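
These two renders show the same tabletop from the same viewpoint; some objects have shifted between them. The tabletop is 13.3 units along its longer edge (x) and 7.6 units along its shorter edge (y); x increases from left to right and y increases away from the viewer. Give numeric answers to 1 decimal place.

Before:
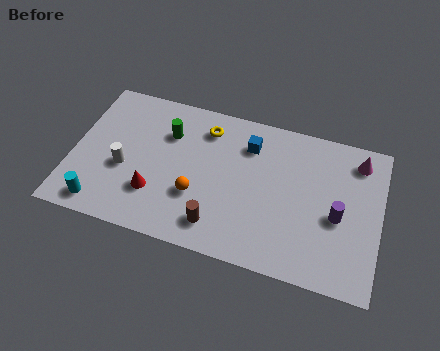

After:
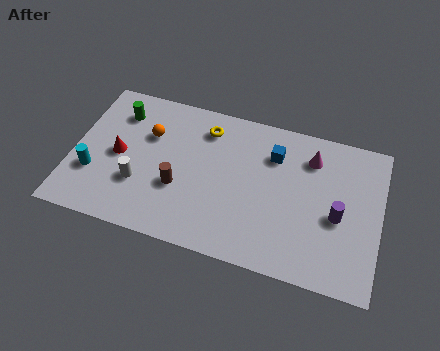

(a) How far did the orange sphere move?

3.4

The orange sphere moved from about (5.5, 2.6) to (3.2, 5.1), a distance of √(2.3² + 2.5²) ≈ 3.4.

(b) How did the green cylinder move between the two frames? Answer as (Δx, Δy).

(-2.2, 0.5)

The green cylinder was at about (4.0, 5.4) and moved to about (1.8, 5.9).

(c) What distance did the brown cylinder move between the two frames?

2.3

From (6.5, 1.4) to (4.7, 2.8), the brown cylinder covered √(1.8² + 1.4²) ≈ 2.3 units.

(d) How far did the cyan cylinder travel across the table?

1.6

The cyan cylinder moved from about (1.5, 1.0) to (1.0, 2.5), a distance of √(0.5² + 1.5²) ≈ 1.6.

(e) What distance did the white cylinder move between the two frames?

0.9

The white cylinder was near (2.3, 3.1) before and (3.0, 2.5) after, so it travelled √(0.7² + 0.6²) ≈ 0.9 units.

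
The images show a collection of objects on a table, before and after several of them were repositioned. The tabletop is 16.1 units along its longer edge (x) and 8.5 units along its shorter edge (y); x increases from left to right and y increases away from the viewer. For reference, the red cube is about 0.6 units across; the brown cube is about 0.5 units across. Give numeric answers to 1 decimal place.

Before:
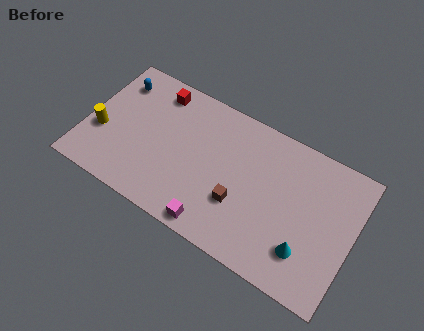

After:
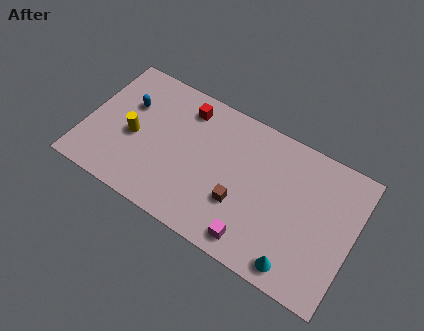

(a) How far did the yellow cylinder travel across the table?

2.0

From (1.0, 3.2) to (2.9, 3.8), the yellow cylinder covered √(1.9² + 0.6²) ≈ 2.0 units.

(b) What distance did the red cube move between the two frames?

1.8

From (3.8, 7.2) to (5.6, 7.0), the red cube covered √(1.8² + 0.2²) ≈ 1.8 units.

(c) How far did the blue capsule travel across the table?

1.4

The blue capsule moved from about (1.4, 6.7) to (2.3, 5.6), a distance of √(0.9² + 1.1²) ≈ 1.4.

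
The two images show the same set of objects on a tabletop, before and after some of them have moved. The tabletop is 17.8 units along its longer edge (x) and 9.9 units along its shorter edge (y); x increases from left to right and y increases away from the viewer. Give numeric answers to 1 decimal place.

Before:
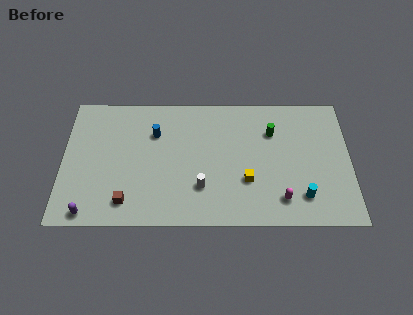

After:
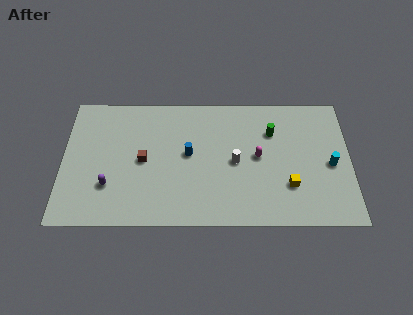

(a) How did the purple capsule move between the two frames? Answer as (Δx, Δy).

(1.2, 2.0)

The purple capsule started near (1.7, 0.9) and ended near (2.9, 2.9).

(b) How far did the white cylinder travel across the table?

2.8

The white cylinder was near (8.6, 2.8) before and (10.7, 4.7) after, so it travelled √(2.1² + 1.9²) ≈ 2.8 units.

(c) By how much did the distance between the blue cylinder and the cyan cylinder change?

-1.5

Before: roughly 10.3 units apart; after: 8.8. That's 1.5 units closer together.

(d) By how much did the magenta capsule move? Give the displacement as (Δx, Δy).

(-1.4, 3.2)

The magenta capsule started near (13.5, 1.9) and ended near (12.1, 5.1).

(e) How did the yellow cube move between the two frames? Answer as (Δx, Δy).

(2.6, -0.4)

The yellow cube started near (11.4, 3.3) and ended near (14.0, 2.9).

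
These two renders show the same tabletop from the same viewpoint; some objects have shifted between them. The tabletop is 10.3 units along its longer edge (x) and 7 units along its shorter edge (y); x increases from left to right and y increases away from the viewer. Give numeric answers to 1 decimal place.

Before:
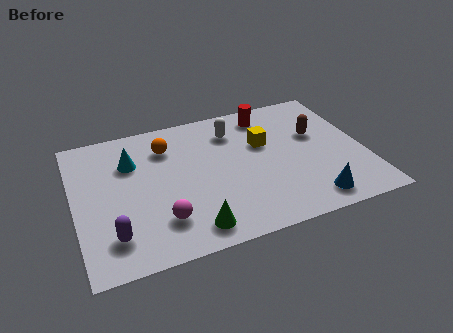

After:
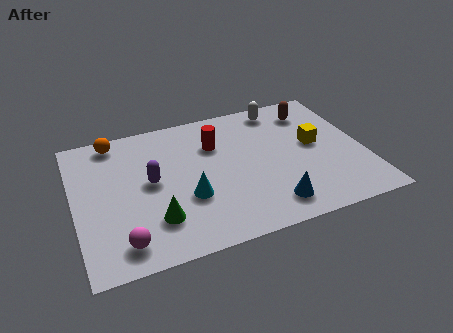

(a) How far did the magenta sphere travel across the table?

1.5

The magenta sphere moved from about (2.9, 1.7) to (1.5, 1.1), a distance of √(1.4² + 0.6²) ≈ 1.5.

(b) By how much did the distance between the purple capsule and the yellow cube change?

-0.4

They were about 6.3 units apart before and 5.9 after — 0.4 units closer together.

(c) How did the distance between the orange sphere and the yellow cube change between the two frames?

+3.9

Before: roughly 3.5 units apart; after: 7.4. That's 3.9 units further apart.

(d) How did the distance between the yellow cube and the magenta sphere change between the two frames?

+2.9

They were about 4.7 units apart before and 7.6 after — 2.9 units further apart.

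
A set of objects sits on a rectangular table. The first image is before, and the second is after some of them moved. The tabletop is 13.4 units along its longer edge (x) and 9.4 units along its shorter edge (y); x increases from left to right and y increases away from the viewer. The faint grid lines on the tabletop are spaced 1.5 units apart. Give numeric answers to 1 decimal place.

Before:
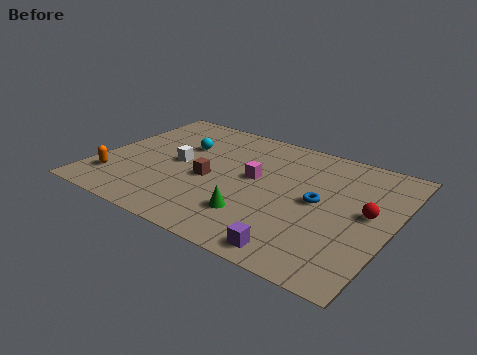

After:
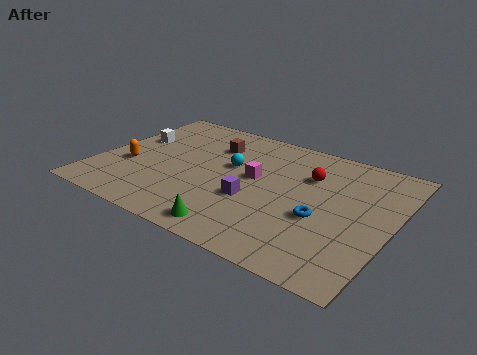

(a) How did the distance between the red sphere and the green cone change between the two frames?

+0.5

The distance was about 5.4 in the first image and 5.9 in the second, so they moved 0.5 units further apart.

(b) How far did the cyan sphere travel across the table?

2.5

The cyan sphere moved from about (3.5, 6.2) to (5.9, 5.6), a distance of √(2.4² + 0.6²) ≈ 2.5.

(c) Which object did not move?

the magenta cube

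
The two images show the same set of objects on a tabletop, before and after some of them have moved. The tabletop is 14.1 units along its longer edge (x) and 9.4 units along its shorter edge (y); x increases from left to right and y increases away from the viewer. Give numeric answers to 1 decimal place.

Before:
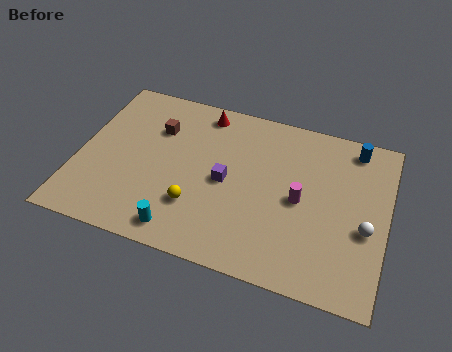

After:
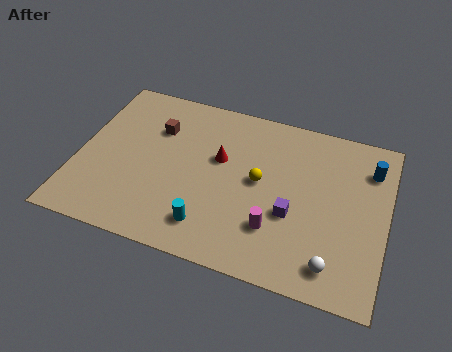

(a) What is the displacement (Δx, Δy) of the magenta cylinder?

(-1.0, -1.9)

The magenta cylinder started near (10.2, 4.5) and ended near (9.2, 2.6).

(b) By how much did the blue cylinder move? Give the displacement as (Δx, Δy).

(0.8, -1.0)

The blue cylinder started near (12.4, 8.2) and ended near (13.2, 7.2).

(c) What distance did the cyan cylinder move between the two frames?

1.3

The cyan cylinder moved from about (5.1, 1.2) to (6.3, 1.8), a distance of √(1.2² + 0.6²) ≈ 1.3.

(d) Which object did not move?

the brown cube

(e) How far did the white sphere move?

2.6

The white sphere was near (13.2, 3.8) before and (11.9, 1.5) after, so it travelled √(1.3² + 2.3²) ≈ 2.6 units.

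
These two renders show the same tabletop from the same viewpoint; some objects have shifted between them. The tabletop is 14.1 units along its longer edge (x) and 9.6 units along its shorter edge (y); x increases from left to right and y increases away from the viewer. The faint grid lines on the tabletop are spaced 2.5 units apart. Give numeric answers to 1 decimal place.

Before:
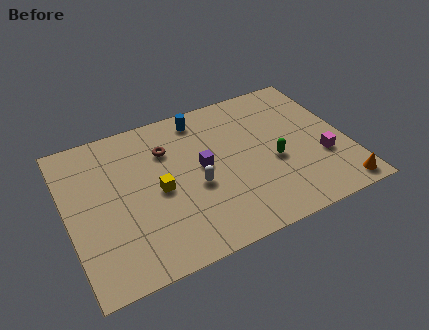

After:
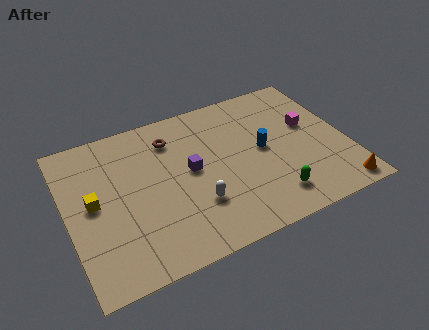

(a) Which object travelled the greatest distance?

the blue cylinder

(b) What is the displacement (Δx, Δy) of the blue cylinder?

(2.8, -3.3)

The blue cylinder was at about (7.1, 8.3) and moved to about (9.9, 5.0).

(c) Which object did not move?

the orange cone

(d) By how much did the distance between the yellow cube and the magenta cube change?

+2.8

Before: roughly 8.3 units apart; after: 11.1. That's 2.8 units further apart.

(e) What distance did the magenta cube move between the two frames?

2.4

The magenta cube moved from about (12.7, 3.3) to (12.4, 5.7), a distance of √(0.3² + 2.4²) ≈ 2.4.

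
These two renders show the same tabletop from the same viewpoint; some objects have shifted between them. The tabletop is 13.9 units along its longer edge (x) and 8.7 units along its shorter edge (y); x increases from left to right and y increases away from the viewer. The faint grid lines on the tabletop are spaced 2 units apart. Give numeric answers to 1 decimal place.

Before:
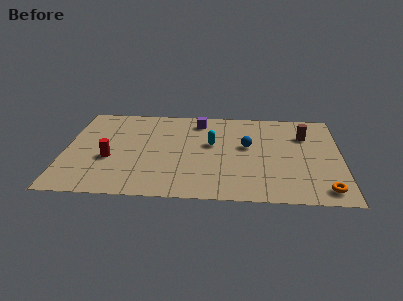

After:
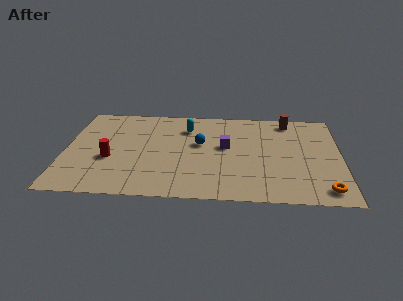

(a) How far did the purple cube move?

2.8

The purple cube was near (6.7, 7.3) before and (8.1, 4.9) after, so it travelled √(1.4² + 2.4²) ≈ 2.8 units.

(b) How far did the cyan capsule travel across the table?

2.0

From (7.4, 5.1) to (6.1, 6.6), the cyan capsule covered √(1.3² + 1.5²) ≈ 2.0 units.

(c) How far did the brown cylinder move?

1.6

From (12.1, 6.2) to (11.3, 7.6), the brown cylinder covered √(0.8² + 1.4²) ≈ 1.6 units.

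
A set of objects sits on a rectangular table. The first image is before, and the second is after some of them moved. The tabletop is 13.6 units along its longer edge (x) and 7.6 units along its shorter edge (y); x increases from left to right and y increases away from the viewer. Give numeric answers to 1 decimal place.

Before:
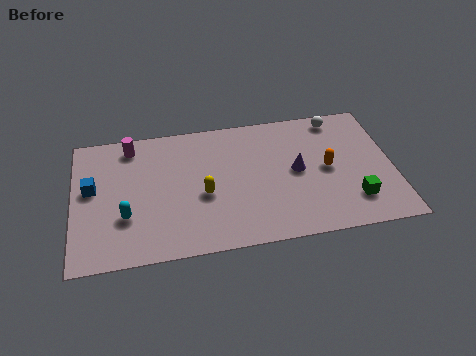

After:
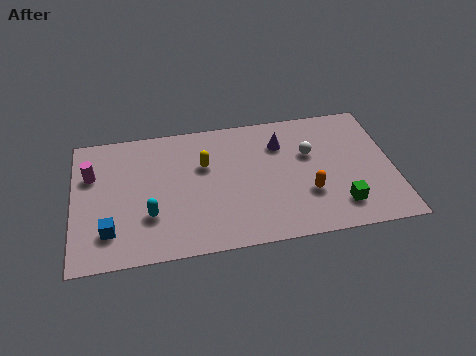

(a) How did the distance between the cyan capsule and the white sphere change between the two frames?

-2.8

Before: roughly 10.1 units apart; after: 7.3. That's 2.8 units closer together.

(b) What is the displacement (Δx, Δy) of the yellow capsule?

(0.1, 1.7)

From the two frames, the yellow capsule sits at roughly (5.5, 3.2) before and (5.6, 4.9) after.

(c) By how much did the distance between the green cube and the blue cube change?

-1.6

The distance was about 11.3 in the first image and 9.7 in the second, so they moved 1.6 units closer together.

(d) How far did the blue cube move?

2.6

The blue cube moved from about (0.8, 4.3) to (1.5, 1.8), a distance of √(0.7² + 2.5²) ≈ 2.6.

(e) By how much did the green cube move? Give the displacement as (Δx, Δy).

(-0.6, -0.2)

From the two frames, the green cube sits at roughly (11.8, 1.8) before and (11.2, 1.6) after.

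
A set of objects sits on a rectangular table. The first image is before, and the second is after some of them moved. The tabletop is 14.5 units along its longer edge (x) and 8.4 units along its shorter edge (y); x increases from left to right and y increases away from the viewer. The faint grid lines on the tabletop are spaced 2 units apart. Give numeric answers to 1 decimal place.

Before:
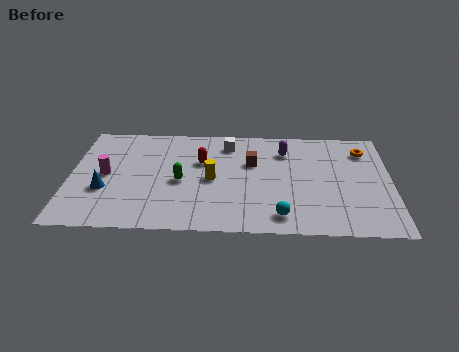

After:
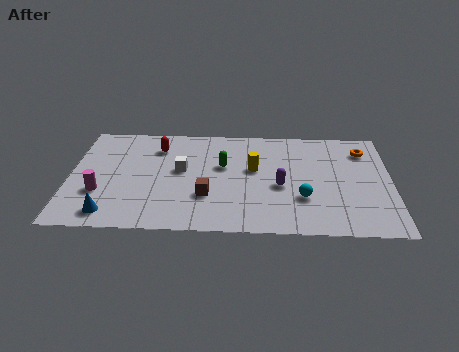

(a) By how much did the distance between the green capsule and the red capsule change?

+1.5

The distance was about 1.8 in the first image and 3.3 in the second, so they moved 1.5 units further apart.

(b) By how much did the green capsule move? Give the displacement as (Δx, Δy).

(1.9, 1.3)

From the two frames, the green capsule sits at roughly (5.0, 3.8) before and (6.9, 5.1) after.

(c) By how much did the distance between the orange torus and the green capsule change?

-2.2

Before: roughly 8.8 units apart; after: 6.6. That's 2.2 units closer together.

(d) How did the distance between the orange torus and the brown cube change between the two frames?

+2.9

They were about 5.2 units apart before and 8.1 after — 2.9 units further apart.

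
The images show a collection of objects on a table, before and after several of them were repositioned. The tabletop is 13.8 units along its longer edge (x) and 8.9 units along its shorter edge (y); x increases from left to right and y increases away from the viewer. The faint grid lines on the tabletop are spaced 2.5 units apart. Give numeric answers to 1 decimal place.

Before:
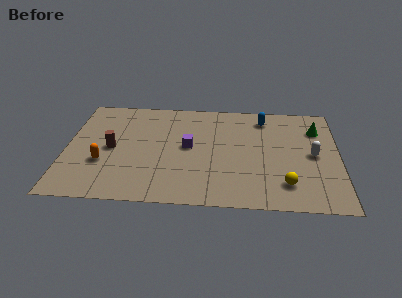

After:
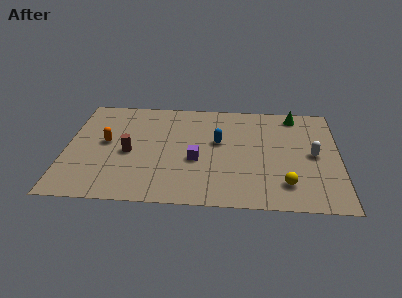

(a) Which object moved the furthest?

the blue capsule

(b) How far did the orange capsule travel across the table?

1.7

The orange capsule moved from about (1.9, 3.1) to (2.0, 4.8), a distance of √(0.1² + 1.7²) ≈ 1.7.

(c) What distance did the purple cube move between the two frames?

1.2

The purple cube was near (6.2, 4.7) before and (6.6, 3.6) after, so it travelled √(0.4² + 1.1²) ≈ 1.2 units.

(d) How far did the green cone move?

1.6

The green cone was near (12.7, 6.6) before and (11.6, 7.8) after, so it travelled √(1.1² + 1.2²) ≈ 1.6 units.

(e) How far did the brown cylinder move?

0.9

The brown cylinder was near (2.3, 4.3) before and (3.2, 4.0) after, so it travelled √(0.9² + 0.3²) ≈ 0.9 units.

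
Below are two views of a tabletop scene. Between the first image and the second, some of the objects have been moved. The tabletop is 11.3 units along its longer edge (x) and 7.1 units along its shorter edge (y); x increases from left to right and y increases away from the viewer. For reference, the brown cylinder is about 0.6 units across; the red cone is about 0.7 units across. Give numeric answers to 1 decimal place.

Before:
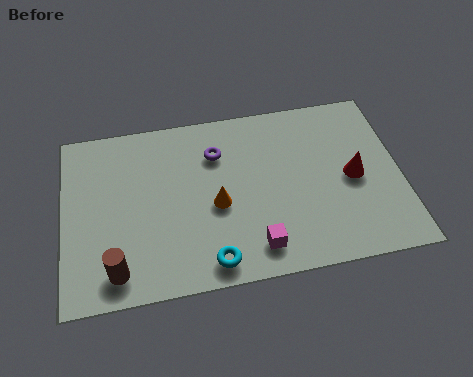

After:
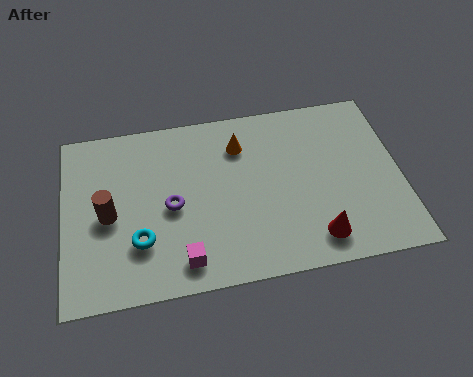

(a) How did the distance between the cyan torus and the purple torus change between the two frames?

-2.7

Before: roughly 4.3 units apart; after: 1.6. That's 2.7 units closer together.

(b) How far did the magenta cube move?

2.4

The magenta cube moved from about (6.3, 1.2) to (3.9, 1.1), a distance of √(2.4² + 0.1²) ≈ 2.4.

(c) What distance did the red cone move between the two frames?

2.6

The red cone moved from about (9.7, 3.4) to (8.3, 1.2), a distance of √(1.4² + 2.2²) ≈ 2.6.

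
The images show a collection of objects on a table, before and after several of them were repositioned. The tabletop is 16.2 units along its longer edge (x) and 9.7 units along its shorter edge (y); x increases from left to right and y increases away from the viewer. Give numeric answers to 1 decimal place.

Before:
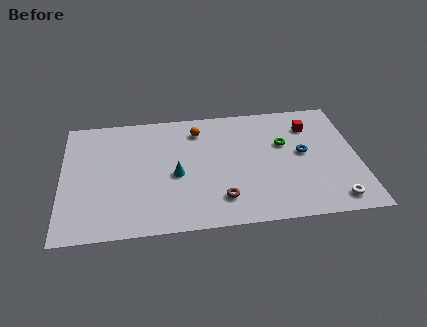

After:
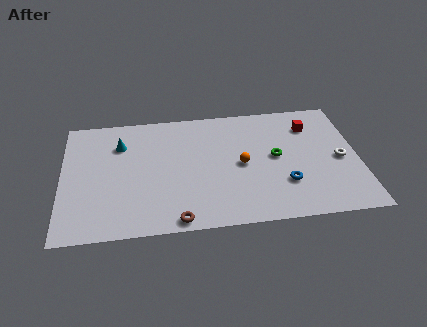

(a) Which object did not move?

the red cube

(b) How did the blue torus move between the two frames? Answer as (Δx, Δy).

(-1.1, -2.3)

From the two frames, the blue torus sits at roughly (13.2, 5.2) before and (12.1, 2.9) after.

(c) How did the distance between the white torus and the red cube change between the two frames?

-2.9

The distance was about 6.2 in the first image and 3.3 in the second, so they moved 2.9 units closer together.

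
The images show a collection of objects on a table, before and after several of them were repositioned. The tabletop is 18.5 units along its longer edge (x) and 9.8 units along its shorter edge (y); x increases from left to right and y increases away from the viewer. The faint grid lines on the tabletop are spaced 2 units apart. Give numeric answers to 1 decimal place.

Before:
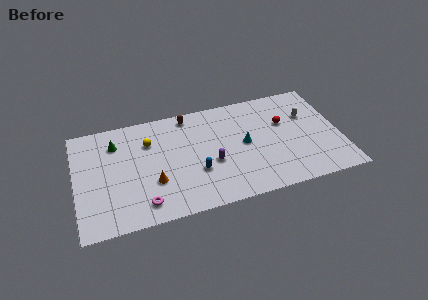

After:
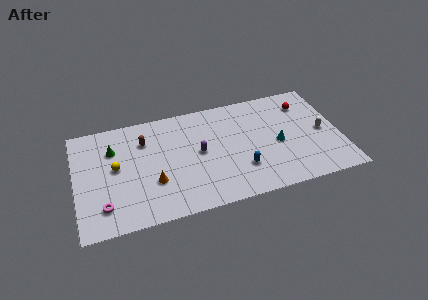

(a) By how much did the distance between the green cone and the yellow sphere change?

-0.7

They were about 2.4 units apart before and 1.7 after — 0.7 units closer together.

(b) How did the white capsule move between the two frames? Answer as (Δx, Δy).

(0.9, -1.8)

The white capsule started near (16.4, 6.5) and ended near (17.3, 4.7).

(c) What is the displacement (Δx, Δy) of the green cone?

(-0.2, -0.5)

From the two frames, the green cone sits at roughly (2.9, 7.5) before and (2.7, 7.0) after.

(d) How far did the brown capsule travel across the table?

3.5

The brown capsule moved from about (8.1, 8.7) to (4.9, 7.2), a distance of √(3.2² + 1.5²) ≈ 3.5.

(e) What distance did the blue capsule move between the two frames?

3.2

The blue capsule was near (8.3, 3.4) before and (11.4, 2.8) after, so it travelled √(3.1² + 0.6²) ≈ 3.2 units.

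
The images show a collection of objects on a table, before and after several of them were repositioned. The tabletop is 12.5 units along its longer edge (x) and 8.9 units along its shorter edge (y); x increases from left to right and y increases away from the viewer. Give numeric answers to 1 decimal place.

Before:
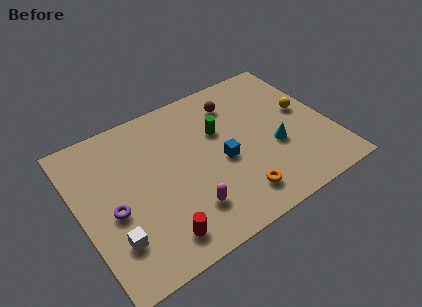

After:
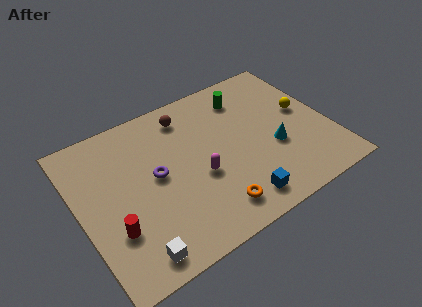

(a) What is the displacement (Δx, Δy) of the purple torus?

(2.3, 0.9)

From the two frames, the purple torus sits at roughly (1.5, 3.8) before and (3.8, 4.7) after.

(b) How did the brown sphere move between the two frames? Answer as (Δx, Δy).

(-2.4, 0.4)

The brown sphere was at about (8.2, 7.0) and moved to about (5.8, 7.4).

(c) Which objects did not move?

the yellow sphere and the cyan cone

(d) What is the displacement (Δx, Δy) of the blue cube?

(0.3, -2.6)

The blue cube started near (7.0, 3.9) and ended near (7.3, 1.3).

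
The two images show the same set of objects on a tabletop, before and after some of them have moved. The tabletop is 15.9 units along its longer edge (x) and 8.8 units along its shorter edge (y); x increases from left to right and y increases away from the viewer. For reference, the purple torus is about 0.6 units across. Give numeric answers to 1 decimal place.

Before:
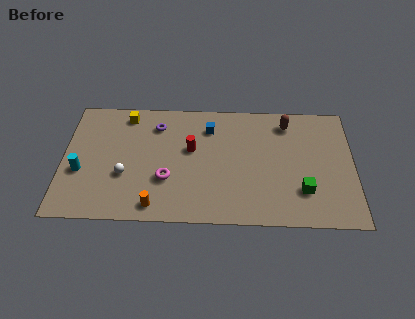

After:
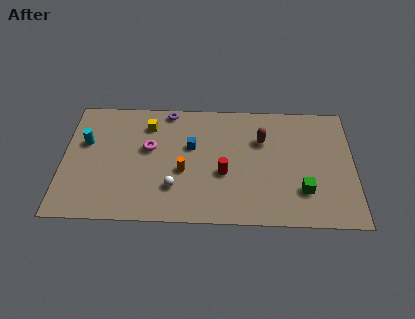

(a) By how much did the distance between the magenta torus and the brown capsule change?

-1.6

The distance was about 7.9 in the first image and 6.3 in the second, so they moved 1.6 units closer together.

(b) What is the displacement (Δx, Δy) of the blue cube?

(-1.0, -1.4)

The blue cube was at about (8.0, 6.8) and moved to about (7.0, 5.4).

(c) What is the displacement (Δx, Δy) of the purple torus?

(0.6, 1.1)

The purple torus started near (5.1, 6.9) and ended near (5.7, 8.0).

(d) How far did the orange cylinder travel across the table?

2.9

The orange cylinder was near (5.1, 1.1) before and (6.6, 3.6) after, so it travelled √(1.5² + 2.5²) ≈ 2.9 units.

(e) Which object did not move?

the green cube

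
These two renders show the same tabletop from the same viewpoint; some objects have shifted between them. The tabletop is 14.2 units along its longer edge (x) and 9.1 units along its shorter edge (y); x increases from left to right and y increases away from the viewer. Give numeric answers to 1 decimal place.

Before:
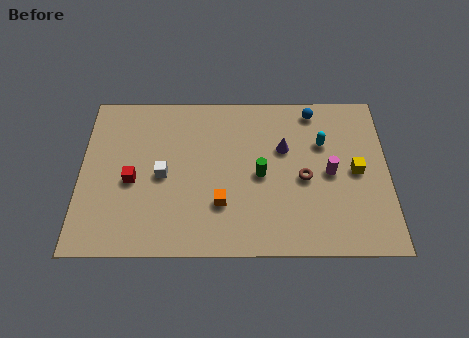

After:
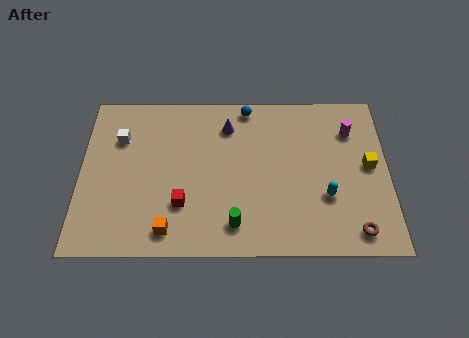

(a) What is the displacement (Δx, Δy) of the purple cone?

(-2.6, 1.3)

From the two frames, the purple cone sits at roughly (9.4, 5.8) before and (6.8, 7.1) after.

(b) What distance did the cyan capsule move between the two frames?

3.0

The cyan capsule was near (11.2, 6.1) before and (11.3, 3.1) after, so it travelled √(0.1² + 3.0²) ≈ 3.0 units.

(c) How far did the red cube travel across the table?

2.6

The red cube was near (2.4, 4.0) before and (4.7, 2.7) after, so it travelled √(2.3² + 1.3²) ≈ 2.6 units.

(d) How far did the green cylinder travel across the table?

3.0

The green cylinder was near (8.3, 4.3) before and (7.1, 1.6) after, so it travelled √(1.2² + 2.7²) ≈ 3.0 units.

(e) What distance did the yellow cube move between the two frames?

0.7

The yellow cube moved from about (12.7, 4.5) to (13.3, 4.8), a distance of √(0.6² + 0.3²) ≈ 0.7.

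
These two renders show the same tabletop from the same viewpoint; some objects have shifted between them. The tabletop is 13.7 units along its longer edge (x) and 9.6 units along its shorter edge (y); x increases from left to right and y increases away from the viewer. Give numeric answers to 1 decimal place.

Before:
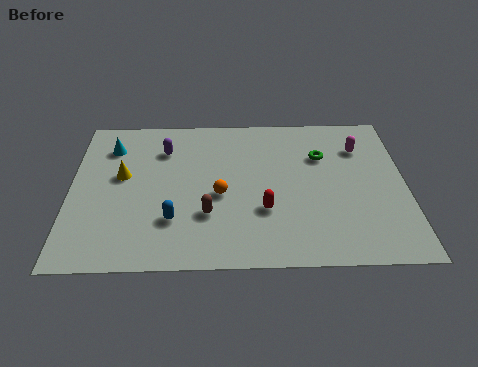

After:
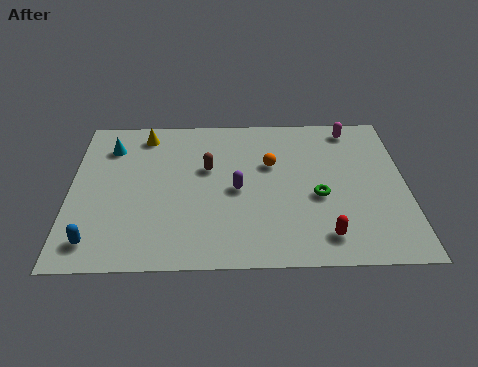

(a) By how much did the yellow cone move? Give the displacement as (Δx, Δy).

(0.9, 2.7)

The yellow cone started near (2.1, 5.5) and ended near (3.0, 8.2).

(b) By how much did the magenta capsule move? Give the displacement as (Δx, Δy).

(-0.3, 1.3)

The magenta capsule was at about (11.9, 7.1) and moved to about (11.6, 8.4).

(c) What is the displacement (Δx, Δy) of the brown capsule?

(0.0, 2.9)

The brown capsule was at about (5.6, 3.0) and moved to about (5.6, 5.9).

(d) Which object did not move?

the cyan cone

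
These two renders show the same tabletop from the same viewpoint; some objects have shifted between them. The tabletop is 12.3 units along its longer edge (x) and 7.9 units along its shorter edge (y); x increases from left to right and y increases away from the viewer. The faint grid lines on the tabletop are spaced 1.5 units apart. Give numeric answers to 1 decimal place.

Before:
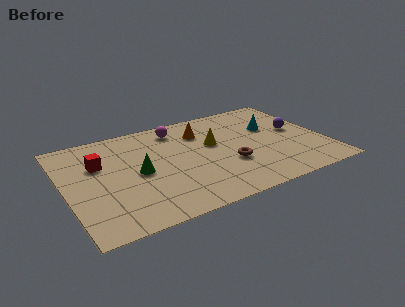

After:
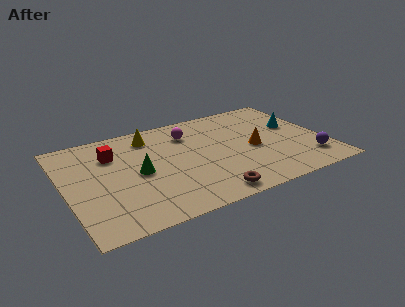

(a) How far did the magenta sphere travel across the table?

0.8

The magenta sphere was near (5.6, 6.6) before and (6.1, 6.0) after, so it travelled √(0.5² + 0.6²) ≈ 0.8 units.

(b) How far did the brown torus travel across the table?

2.3

The brown torus moved from about (7.6, 2.8) to (6.3, 0.9), a distance of √(1.3² + 1.9²) ≈ 2.3.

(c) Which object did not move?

the green cone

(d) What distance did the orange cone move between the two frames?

3.2

From (6.7, 5.9) to (8.9, 3.6), the orange cone covered √(2.2² + 2.3²) ≈ 3.2 units.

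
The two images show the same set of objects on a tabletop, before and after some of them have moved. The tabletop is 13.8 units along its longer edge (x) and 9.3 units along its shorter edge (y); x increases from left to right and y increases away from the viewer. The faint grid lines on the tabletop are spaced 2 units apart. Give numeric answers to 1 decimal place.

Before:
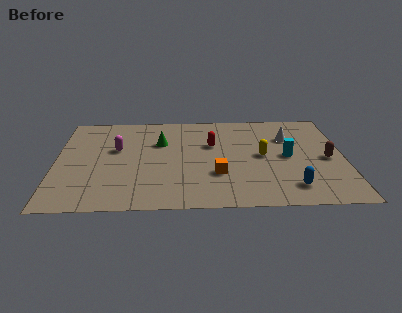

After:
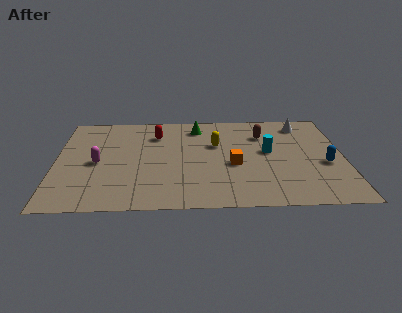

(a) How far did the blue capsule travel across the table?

2.7

From (11.2, 1.7) to (12.9, 3.8), the blue capsule covered √(1.7² + 2.1²) ≈ 2.7 units.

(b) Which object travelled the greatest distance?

the brown capsule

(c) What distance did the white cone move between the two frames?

1.5

The white cone moved from about (11.2, 6.5) to (11.9, 7.8), a distance of √(0.7² + 1.3²) ≈ 1.5.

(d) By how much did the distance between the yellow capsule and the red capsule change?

+0.4

They were about 2.7 units apart before and 3.1 after — 0.4 units further apart.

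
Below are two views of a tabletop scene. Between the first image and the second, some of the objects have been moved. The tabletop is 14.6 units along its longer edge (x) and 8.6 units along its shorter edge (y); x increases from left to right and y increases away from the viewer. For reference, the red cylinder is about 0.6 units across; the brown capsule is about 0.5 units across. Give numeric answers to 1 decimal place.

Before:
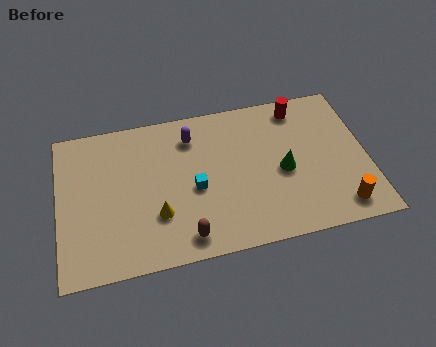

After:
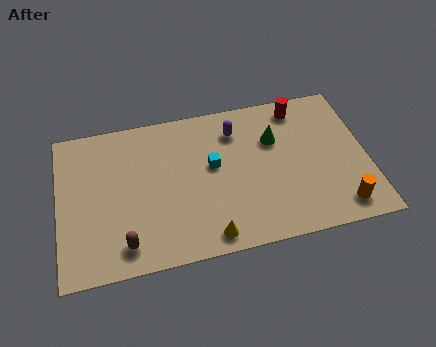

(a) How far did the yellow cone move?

2.9

From (4.6, 2.7) to (6.9, 1.0), the yellow cone covered √(2.3² + 1.7²) ≈ 2.9 units.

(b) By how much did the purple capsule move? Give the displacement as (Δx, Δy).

(2.1, -0.1)

From the two frames, the purple capsule sits at roughly (6.4, 6.8) before and (8.5, 6.7) after.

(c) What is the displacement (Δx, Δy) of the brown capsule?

(-2.8, 0.2)

From the two frames, the brown capsule sits at roughly (5.8, 1.2) before and (3.0, 1.4) after.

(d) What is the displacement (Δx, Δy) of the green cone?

(-0.3, 1.9)

From the two frames, the green cone sits at roughly (10.6, 3.9) before and (10.3, 5.8) after.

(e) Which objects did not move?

the red cylinder and the orange cylinder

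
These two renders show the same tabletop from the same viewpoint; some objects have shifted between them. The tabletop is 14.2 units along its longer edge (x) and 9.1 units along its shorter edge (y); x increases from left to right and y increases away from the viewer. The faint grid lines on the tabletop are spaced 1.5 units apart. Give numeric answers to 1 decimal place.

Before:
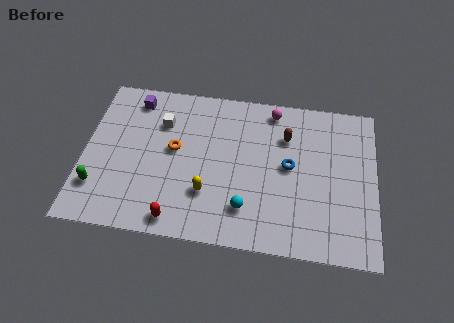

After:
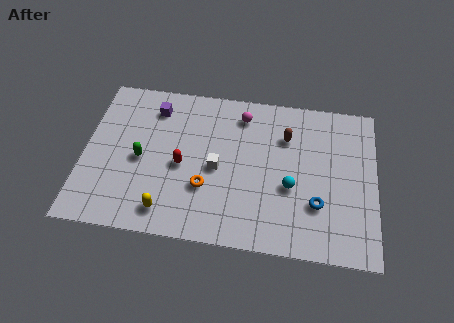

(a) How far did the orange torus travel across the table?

2.6

The orange torus was near (4.4, 5.0) before and (6.0, 3.0) after, so it travelled √(1.6² + 2.0²) ≈ 2.6 units.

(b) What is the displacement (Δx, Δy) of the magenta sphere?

(-1.5, -0.5)

From the two frames, the magenta sphere sits at roughly (9.1, 8.0) before and (7.6, 7.5) after.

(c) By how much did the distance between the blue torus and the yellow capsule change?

+2.9

Before: roughly 4.4 units apart; after: 7.3. That's 2.9 units further apart.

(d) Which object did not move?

the brown capsule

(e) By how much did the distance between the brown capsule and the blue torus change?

+2.3

The distance was about 1.7 in the first image and 4.0 in the second, so they moved 2.3 units further apart.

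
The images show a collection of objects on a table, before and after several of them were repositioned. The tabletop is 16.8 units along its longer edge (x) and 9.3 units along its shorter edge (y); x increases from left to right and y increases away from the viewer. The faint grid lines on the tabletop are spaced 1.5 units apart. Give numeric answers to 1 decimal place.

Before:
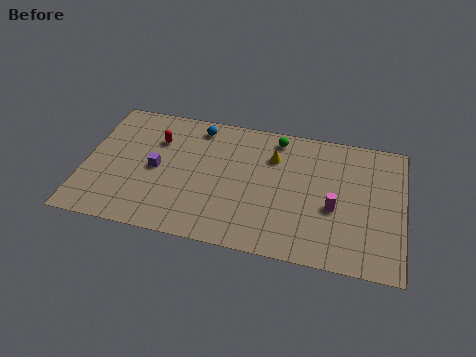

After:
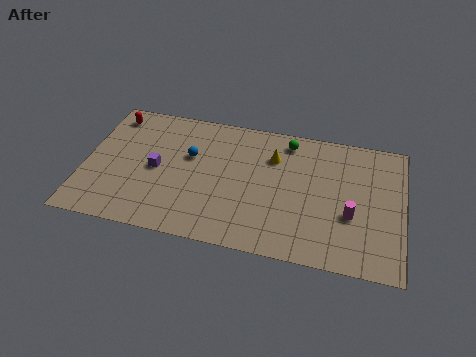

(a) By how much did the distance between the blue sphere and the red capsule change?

+2.3

Before: roughly 2.5 units apart; after: 4.8. That's 2.3 units further apart.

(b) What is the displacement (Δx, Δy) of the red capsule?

(-2.5, 1.3)

The red capsule started near (3.7, 6.6) and ended near (1.2, 7.9).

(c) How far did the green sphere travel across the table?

0.6

The green sphere moved from about (10.0, 8.1) to (10.6, 8.0), a distance of √(0.6² + 0.1²) ≈ 0.6.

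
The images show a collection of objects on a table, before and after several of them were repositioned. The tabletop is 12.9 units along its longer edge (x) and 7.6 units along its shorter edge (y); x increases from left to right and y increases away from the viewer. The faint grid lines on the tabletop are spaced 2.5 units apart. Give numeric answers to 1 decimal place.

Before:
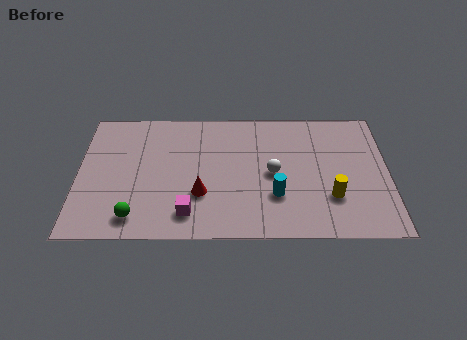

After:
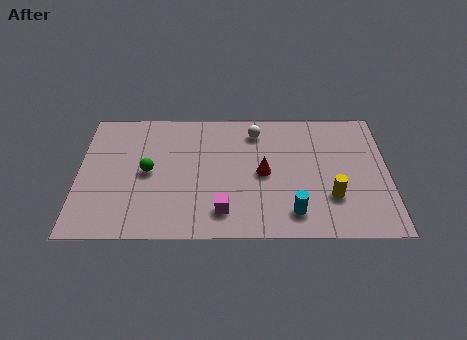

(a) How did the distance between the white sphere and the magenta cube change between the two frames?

+0.7

The distance was about 4.2 in the first image and 4.9 in the second, so they moved 0.7 units further apart.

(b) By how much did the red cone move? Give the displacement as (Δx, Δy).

(2.6, 1.2)

The red cone was at about (5.1, 2.5) and moved to about (7.7, 3.7).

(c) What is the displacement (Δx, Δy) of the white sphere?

(-0.7, 2.5)

The white sphere started near (8.1, 3.7) and ended near (7.4, 6.2).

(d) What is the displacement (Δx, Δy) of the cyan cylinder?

(0.7, -1.0)

From the two frames, the cyan cylinder sits at roughly (8.2, 2.4) before and (8.9, 1.4) after.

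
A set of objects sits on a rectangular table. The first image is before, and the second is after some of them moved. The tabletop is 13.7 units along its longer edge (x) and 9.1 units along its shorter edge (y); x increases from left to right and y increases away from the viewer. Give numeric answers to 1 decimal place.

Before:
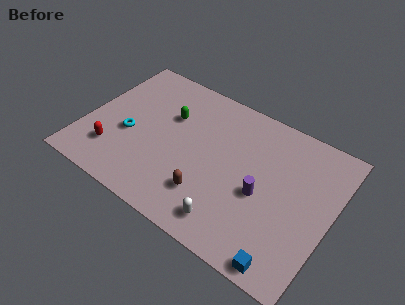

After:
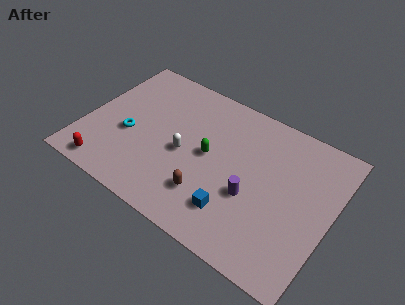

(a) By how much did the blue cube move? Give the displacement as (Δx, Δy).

(-3.1, 1.3)

The blue cube was at about (11.9, 0.8) and moved to about (8.8, 2.1).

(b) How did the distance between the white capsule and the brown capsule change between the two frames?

+0.8

They were about 1.7 units apart before and 2.5 after — 0.8 units further apart.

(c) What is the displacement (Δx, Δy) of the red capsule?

(-0.1, -1.2)

The red capsule was at about (1.9, 2.2) and moved to about (1.8, 1.0).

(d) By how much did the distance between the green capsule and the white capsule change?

-4.9

They were about 6.3 units apart before and 1.4 after — 4.9 units closer together.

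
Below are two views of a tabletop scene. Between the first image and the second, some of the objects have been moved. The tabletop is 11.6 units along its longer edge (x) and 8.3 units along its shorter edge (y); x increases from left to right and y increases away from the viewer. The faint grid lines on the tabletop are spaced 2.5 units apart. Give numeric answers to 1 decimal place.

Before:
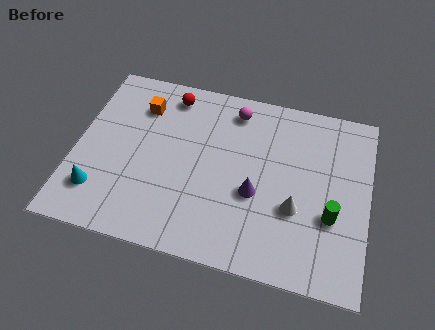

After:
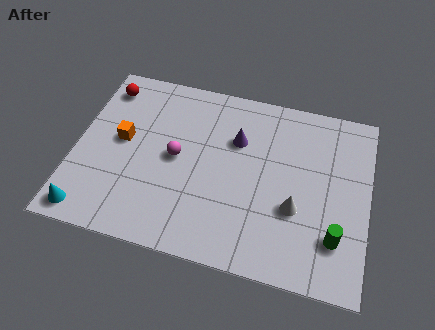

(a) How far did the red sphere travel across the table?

2.6

From (3.5, 7.1) to (0.9, 6.9), the red sphere covered √(2.6² + 0.2²) ≈ 2.6 units.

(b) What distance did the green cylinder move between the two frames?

0.9

The green cylinder was near (10.2, 3.0) before and (10.4, 2.1) after, so it travelled √(0.2² + 0.9²) ≈ 0.9 units.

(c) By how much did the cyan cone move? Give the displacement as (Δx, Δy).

(-0.3, -1.0)

The cyan cone was at about (1.1, 1.9) and moved to about (0.8, 0.9).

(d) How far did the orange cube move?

1.9

From (2.4, 6.3) to (1.8, 4.5), the orange cube covered √(0.6² + 1.8²) ≈ 1.9 units.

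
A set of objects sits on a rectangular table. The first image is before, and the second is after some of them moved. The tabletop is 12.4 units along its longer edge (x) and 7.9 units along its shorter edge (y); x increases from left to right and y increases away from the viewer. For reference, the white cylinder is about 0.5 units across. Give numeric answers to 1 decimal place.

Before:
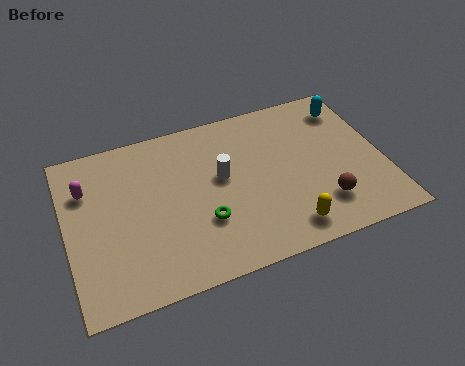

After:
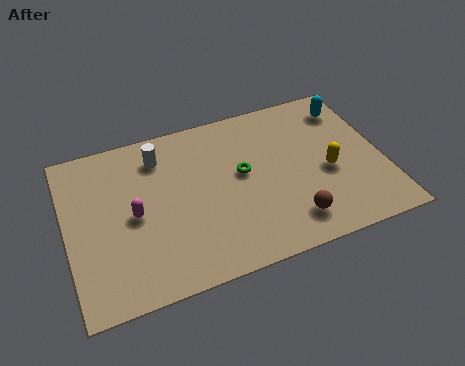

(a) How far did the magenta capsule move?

2.5

The magenta capsule moved from about (0.9, 5.6) to (2.6, 3.8), a distance of √(1.7² + 1.8²) ≈ 2.5.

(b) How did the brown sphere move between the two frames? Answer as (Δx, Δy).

(-1.3, -0.4)

The brown sphere was at about (9.8, 1.9) and moved to about (8.5, 1.5).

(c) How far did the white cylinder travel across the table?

2.9

The white cylinder was near (6.1, 4.5) before and (3.8, 6.3) after, so it travelled √(2.3² + 1.8²) ≈ 2.9 units.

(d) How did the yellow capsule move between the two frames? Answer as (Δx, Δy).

(1.9, 2.2)

From the two frames, the yellow capsule sits at roughly (8.3, 1.2) before and (10.2, 3.4) after.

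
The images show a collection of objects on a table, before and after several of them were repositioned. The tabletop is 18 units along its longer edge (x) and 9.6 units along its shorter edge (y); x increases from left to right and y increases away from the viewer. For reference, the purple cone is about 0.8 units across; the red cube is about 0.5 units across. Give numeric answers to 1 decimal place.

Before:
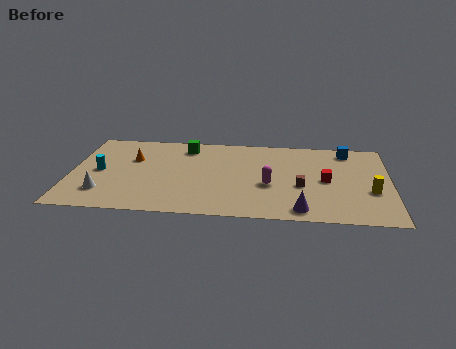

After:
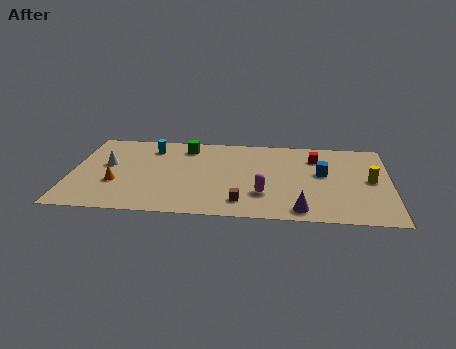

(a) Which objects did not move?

the purple cone and the green cube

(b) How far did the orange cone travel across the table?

3.0

The orange cone was near (3.4, 6.3) before and (2.6, 3.4) after, so it travelled √(0.8² + 2.9²) ≈ 3.0 units.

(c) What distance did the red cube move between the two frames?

2.7

The red cube moved from about (14.4, 4.7) to (13.8, 7.3), a distance of √(0.6² + 2.6²) ≈ 2.7.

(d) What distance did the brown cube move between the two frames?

3.9

The brown cube was near (13.0, 3.9) before and (9.7, 1.8) after, so it travelled √(3.3² + 2.1²) ≈ 3.9 units.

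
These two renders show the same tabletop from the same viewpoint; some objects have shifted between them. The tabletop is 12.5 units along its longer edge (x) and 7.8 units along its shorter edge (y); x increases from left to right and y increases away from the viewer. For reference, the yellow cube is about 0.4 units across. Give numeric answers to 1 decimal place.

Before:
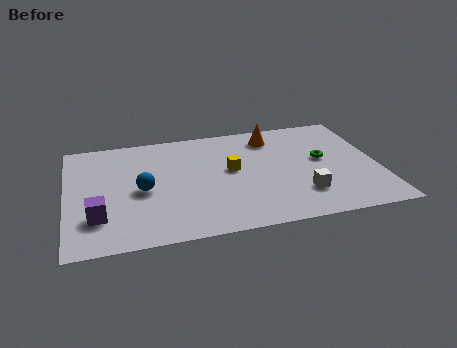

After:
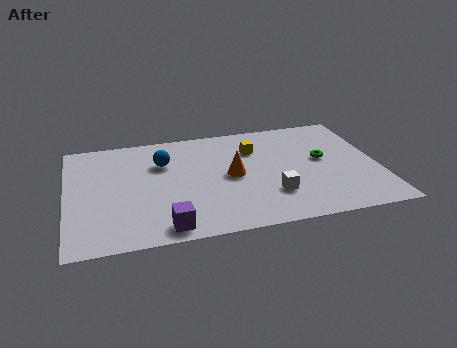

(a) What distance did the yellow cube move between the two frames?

1.6

The yellow cube moved from about (6.6, 4.3) to (7.6, 5.6), a distance of √(1.0² + 1.3²) ≈ 1.6.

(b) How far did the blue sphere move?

2.0

From (3.0, 3.6) to (3.9, 5.4), the blue sphere covered √(0.9² + 1.8²) ≈ 2.0 units.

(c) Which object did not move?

the green torus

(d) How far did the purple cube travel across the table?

2.9

The purple cube was near (1.2, 2.1) before and (3.8, 0.9) after, so it travelled √(2.6² + 1.2²) ≈ 2.9 units.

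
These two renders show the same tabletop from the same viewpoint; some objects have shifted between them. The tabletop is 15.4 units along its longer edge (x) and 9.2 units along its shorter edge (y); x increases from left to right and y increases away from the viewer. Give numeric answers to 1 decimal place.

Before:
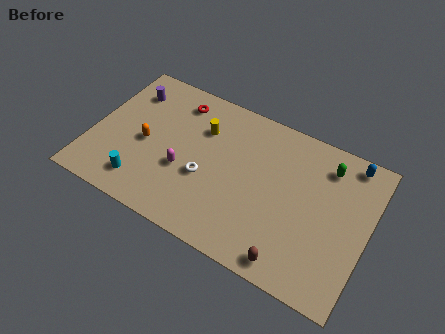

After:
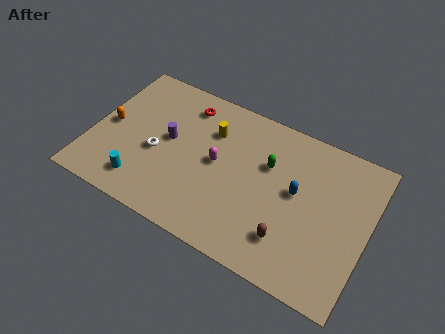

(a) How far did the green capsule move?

3.4

The green capsule moved from about (12.8, 7.4) to (9.7, 6.0), a distance of √(3.1² + 1.4²) ≈ 3.4.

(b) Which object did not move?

the cyan cylinder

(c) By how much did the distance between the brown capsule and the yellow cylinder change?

-1.3

The distance was about 8.0 in the first image and 6.7 in the second, so they moved 1.3 units closer together.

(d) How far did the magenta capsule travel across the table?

2.1

From (5.3, 3.5) to (7.0, 4.8), the magenta capsule covered √(1.7² + 1.3²) ≈ 2.1 units.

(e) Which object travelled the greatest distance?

the blue capsule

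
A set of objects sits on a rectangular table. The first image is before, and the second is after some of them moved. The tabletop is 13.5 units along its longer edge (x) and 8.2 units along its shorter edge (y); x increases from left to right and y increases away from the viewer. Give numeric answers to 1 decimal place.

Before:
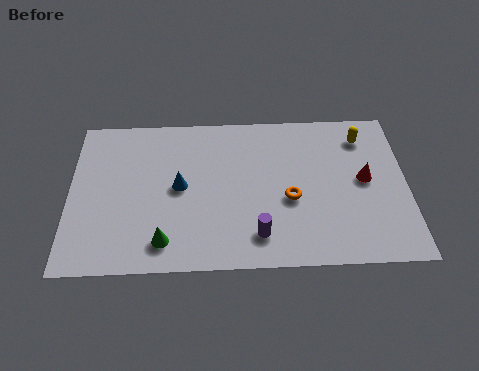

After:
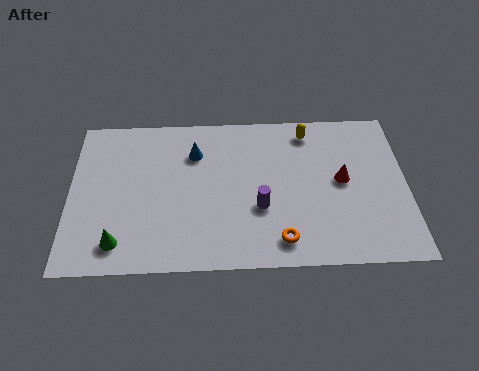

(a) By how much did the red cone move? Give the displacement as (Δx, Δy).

(-0.9, 0.0)

The red cone started near (11.8, 4.3) and ended near (10.9, 4.3).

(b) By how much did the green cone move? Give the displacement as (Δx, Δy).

(-1.8, 0.0)

The green cone was at about (3.8, 1.4) and moved to about (2.0, 1.4).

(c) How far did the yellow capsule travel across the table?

2.2

From (11.8, 6.6) to (9.6, 7.0), the yellow capsule covered √(2.2² + 0.4²) ≈ 2.2 units.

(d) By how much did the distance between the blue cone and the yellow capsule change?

-3.1

The distance was about 7.8 in the first image and 4.7 in the second, so they moved 3.1 units closer together.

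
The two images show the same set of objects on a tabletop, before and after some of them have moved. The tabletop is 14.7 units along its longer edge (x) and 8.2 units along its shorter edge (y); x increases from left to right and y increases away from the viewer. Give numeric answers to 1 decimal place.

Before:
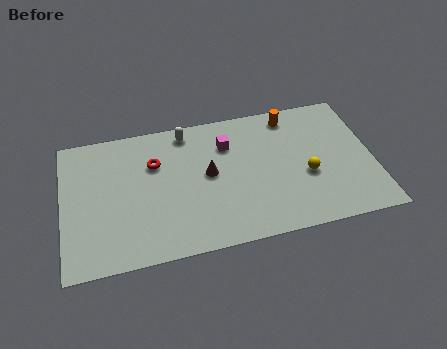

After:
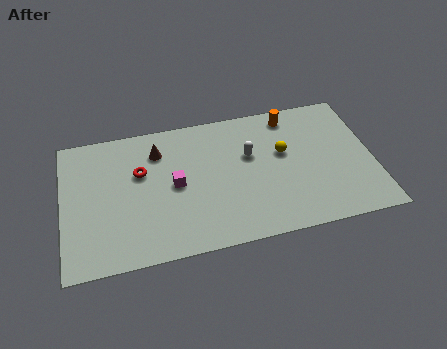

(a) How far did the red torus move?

0.8

The red torus was near (4.4, 5.6) before and (3.7, 5.2) after, so it travelled √(0.7² + 0.4²) ≈ 0.8 units.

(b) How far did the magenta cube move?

3.2

From (7.9, 6.0) to (5.3, 4.1), the magenta cube covered √(2.6² + 1.9²) ≈ 3.2 units.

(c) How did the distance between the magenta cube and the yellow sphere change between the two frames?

+0.8

Before: roughly 4.5 units apart; after: 5.3. That's 0.8 units further apart.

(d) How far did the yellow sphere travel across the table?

1.9

From (11.5, 3.3) to (10.5, 4.9), the yellow sphere covered √(1.0² + 1.6²) ≈ 1.9 units.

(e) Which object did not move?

the orange cylinder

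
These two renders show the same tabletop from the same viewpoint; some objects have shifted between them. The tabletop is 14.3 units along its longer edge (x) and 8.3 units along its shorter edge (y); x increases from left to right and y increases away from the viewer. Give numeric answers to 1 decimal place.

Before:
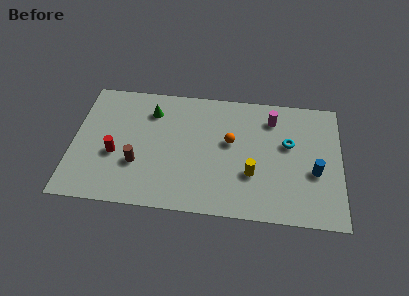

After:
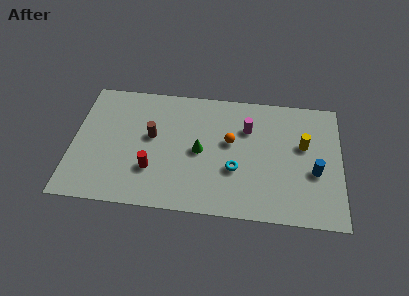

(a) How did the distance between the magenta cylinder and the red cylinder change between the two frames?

-2.9

The distance was about 8.9 in the first image and 6.0 in the second, so they moved 2.9 units closer together.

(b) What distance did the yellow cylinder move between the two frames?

3.5

The yellow cylinder moved from about (9.6, 2.8) to (12.3, 5.0), a distance of √(2.7² + 2.2²) ≈ 3.5.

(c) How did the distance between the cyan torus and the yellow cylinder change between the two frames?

+1.2

Before: roughly 2.9 units apart; after: 4.1. That's 1.2 units further apart.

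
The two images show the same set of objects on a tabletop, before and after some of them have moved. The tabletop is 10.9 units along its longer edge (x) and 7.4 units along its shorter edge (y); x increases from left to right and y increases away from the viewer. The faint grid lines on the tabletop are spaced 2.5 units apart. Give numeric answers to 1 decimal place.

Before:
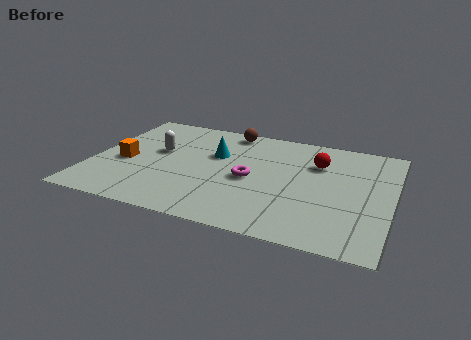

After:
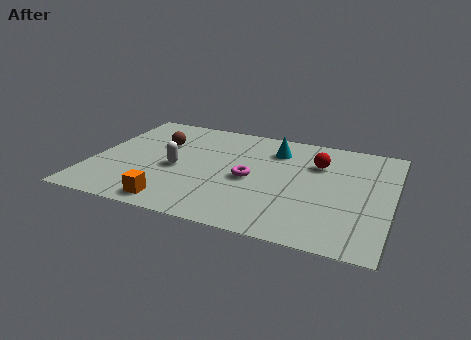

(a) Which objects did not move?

the magenta torus and the red sphere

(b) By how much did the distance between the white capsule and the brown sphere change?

-1.5

They were about 3.3 units apart before and 1.8 after — 1.5 units closer together.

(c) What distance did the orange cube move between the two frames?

3.1

From (1.2, 3.2) to (3.3, 0.9), the orange cube covered √(2.1² + 2.3²) ≈ 3.1 units.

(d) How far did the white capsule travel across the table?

1.3

From (2.3, 4.3) to (3.1, 3.3), the white capsule covered √(0.8² + 1.0²) ≈ 1.3 units.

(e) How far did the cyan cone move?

2.3

From (4.4, 4.7) to (6.5, 5.7), the cyan cone covered √(2.1² + 1.0²) ≈ 2.3 units.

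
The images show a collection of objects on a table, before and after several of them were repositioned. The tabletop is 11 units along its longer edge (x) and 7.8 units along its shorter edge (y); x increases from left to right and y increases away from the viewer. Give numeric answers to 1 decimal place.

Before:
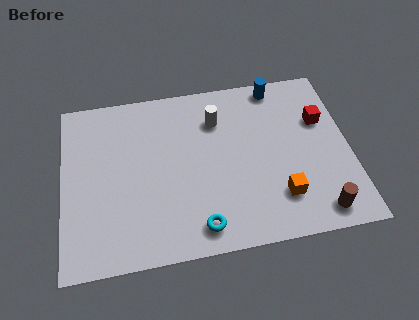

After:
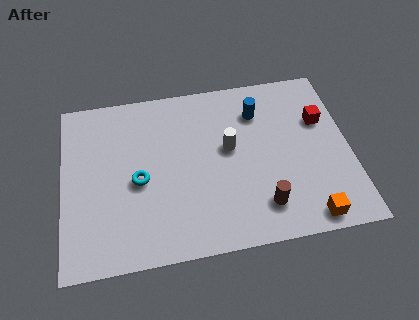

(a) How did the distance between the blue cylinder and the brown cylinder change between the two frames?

-1.8

The distance was about 6.1 in the first image and 4.3 in the second, so they moved 1.8 units closer together.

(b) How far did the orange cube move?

1.5

The orange cube was near (8.2, 1.9) before and (9.2, 0.8) after, so it travelled √(1.0² + 1.1²) ≈ 1.5 units.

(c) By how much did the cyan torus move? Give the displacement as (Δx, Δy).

(-2.2, 2.4)

The cyan torus started near (5.1, 1.1) and ended near (2.9, 3.5).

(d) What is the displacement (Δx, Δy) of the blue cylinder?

(-0.8, -1.1)

From the two frames, the blue cylinder sits at roughly (8.4, 7.0) before and (7.6, 5.9) after.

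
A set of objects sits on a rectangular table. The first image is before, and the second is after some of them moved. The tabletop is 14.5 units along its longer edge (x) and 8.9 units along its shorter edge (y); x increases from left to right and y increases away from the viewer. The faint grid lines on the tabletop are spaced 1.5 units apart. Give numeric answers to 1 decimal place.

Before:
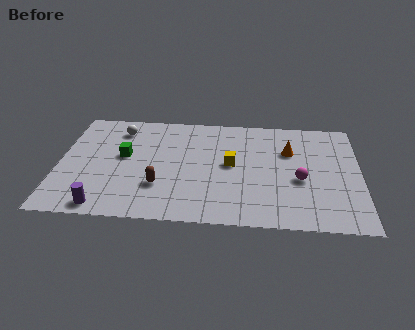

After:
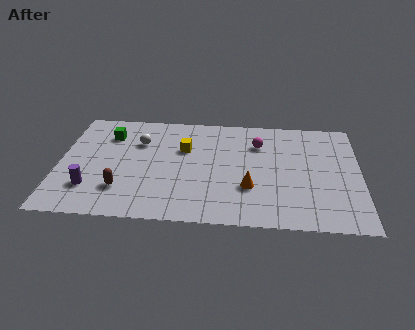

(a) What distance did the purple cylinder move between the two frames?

1.6

The purple cylinder was near (2.3, 0.9) before and (1.6, 2.3) after, so it travelled √(0.7² + 1.4²) ≈ 1.6 units.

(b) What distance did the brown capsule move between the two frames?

1.8

The brown capsule moved from about (4.9, 2.7) to (3.1, 2.3), a distance of √(1.8² + 0.4²) ≈ 1.8.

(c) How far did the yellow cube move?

2.5

The yellow cube was near (8.3, 4.7) before and (6.0, 5.8) after, so it travelled √(2.3² + 1.1²) ≈ 2.5 units.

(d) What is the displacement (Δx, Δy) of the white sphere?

(1.0, -1.0)

The white sphere started near (2.8, 7.2) and ended near (3.8, 6.2).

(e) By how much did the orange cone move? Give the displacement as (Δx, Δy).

(-1.9, -3.1)

From the two frames, the orange cone sits at roughly (11.1, 6.0) before and (9.2, 2.9) after.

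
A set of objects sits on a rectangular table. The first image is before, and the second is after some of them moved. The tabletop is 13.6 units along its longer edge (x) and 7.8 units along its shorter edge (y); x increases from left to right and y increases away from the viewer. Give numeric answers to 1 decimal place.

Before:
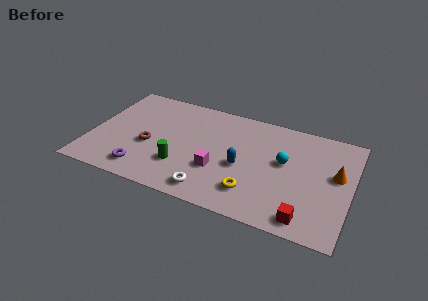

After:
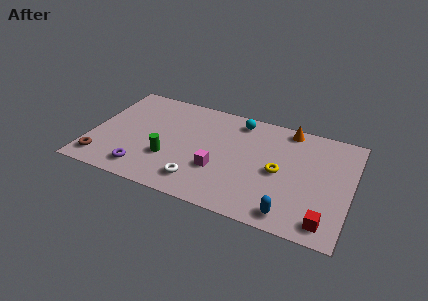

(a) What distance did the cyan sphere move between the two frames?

3.4

The cyan sphere was near (10.1, 4.5) before and (7.5, 6.7) after, so it travelled √(2.6² + 2.2²) ≈ 3.4 units.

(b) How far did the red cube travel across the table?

1.0

From (11.5, 1.0) to (12.5, 1.1), the red cube covered √(1.0² + 0.1²) ≈ 1.0 units.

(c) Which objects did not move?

the purple torus and the magenta cube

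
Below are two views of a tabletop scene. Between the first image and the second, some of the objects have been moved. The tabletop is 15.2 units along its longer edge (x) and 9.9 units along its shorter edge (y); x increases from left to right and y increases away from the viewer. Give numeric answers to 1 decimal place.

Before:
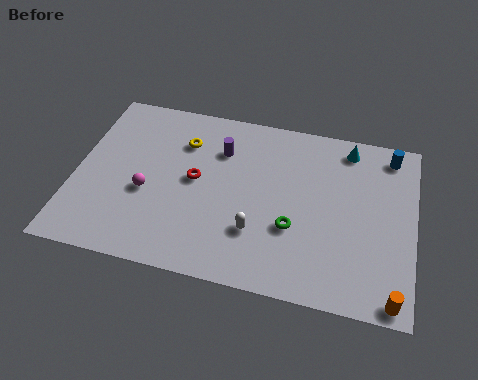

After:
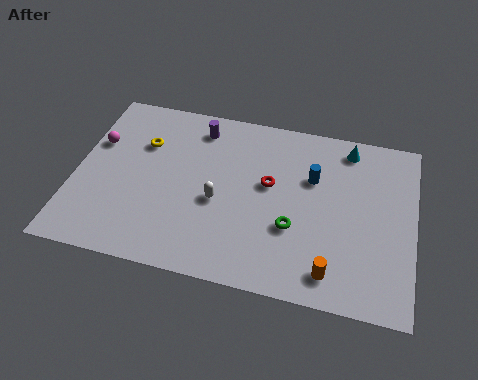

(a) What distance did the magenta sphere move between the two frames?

3.5

The magenta sphere moved from about (3.3, 4.0) to (0.8, 6.4), a distance of √(2.5² + 2.4²) ≈ 3.5.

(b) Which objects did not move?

the green torus and the cyan cone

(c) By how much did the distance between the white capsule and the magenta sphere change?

+1.0

The distance was about 5.1 in the first image and 6.1 in the second, so they moved 1.0 units further apart.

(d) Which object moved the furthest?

the blue cylinder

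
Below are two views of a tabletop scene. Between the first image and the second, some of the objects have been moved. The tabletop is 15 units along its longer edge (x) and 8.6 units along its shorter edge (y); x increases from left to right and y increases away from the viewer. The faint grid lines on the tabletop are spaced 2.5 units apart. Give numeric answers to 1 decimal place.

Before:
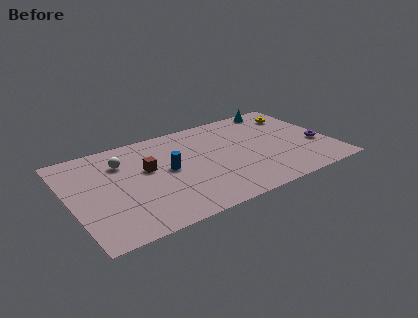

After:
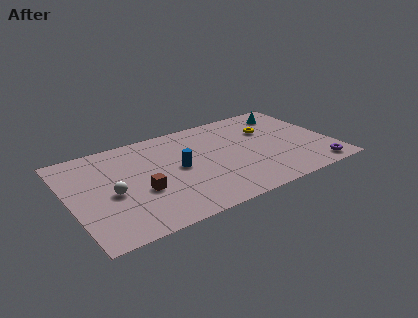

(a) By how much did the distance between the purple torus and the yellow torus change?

+1.6

The distance was about 3.6 in the first image and 5.2 in the second, so they moved 1.6 units further apart.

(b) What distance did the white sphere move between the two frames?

2.7

The white sphere moved from about (3.2, 6.3) to (2.3, 3.8), a distance of √(0.9² + 2.5²) ≈ 2.7.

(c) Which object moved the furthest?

the white sphere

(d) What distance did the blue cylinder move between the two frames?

0.6

The blue cylinder was near (5.6, 4.5) before and (6.2, 4.4) after, so it travelled √(0.6² + 0.1²) ≈ 0.6 units.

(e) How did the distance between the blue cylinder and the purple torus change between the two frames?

-0.5

They were about 8.7 units apart before and 8.2 after — 0.5 units closer together.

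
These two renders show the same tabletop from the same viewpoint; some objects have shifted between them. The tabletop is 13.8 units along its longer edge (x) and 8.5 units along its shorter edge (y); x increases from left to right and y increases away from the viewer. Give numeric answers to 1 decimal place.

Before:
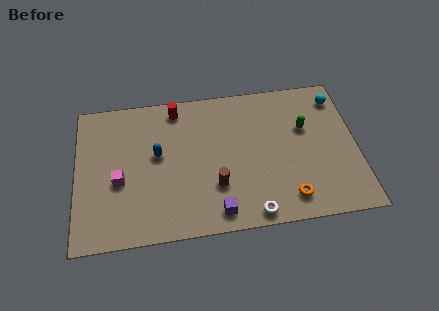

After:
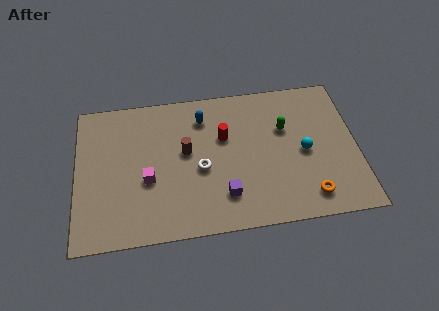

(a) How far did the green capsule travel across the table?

1.0

From (11.3, 5.4) to (10.3, 5.5), the green capsule covered √(1.0² + 0.1²) ≈ 1.0 units.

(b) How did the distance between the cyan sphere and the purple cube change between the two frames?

-4.1

The distance was about 8.6 in the first image and 4.5 in the second, so they moved 4.1 units closer together.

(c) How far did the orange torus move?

1.0

From (10.3, 1.4) to (11.3, 1.4), the orange torus covered √(1.0² + 0.0²) ≈ 1.0 units.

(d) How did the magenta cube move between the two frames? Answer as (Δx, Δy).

(1.4, -0.1)

The magenta cube started near (2.1, 3.5) and ended near (3.5, 3.4).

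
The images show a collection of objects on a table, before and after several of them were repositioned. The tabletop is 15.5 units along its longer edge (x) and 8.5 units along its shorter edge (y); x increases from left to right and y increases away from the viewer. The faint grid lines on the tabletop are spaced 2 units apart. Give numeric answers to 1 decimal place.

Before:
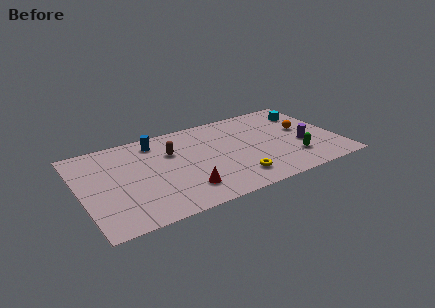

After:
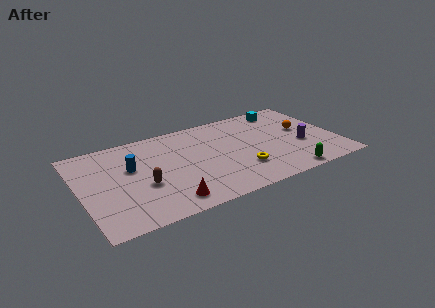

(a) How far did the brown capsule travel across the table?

3.1

The brown capsule moved from about (5.6, 5.7) to (3.6, 3.3), a distance of √(2.0² + 2.4²) ≈ 3.1.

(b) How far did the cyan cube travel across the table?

1.5

The cyan cube was near (14.1, 6.5) before and (12.8, 7.3) after, so it travelled √(1.3² + 0.8²) ≈ 1.5 units.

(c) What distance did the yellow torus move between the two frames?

0.8

The yellow torus moved from about (9.0, 1.7) to (9.4, 2.4), a distance of √(0.4² + 0.7²) ≈ 0.8.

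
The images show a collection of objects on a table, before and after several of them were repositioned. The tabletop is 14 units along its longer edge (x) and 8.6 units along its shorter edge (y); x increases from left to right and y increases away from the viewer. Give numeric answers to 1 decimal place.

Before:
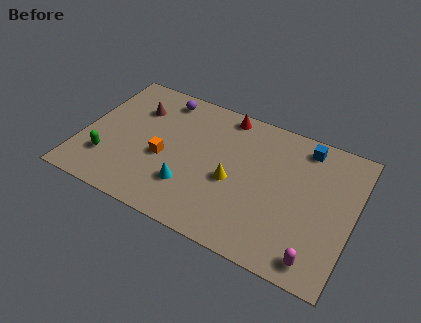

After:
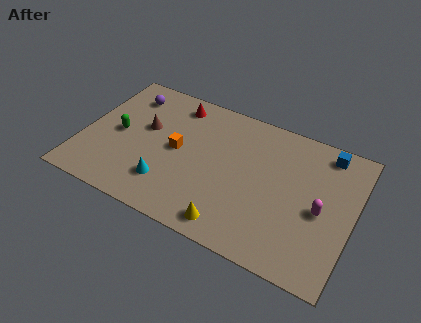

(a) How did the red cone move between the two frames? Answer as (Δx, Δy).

(-2.6, -0.4)

The red cone was at about (7.0, 7.7) and moved to about (4.4, 7.3).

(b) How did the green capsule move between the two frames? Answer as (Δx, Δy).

(0.3, 1.9)

The green capsule started near (1.5, 2.3) and ended near (1.8, 4.2).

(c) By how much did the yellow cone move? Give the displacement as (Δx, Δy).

(0.3, -2.6)

The yellow cone started near (7.9, 3.7) and ended near (8.2, 1.1).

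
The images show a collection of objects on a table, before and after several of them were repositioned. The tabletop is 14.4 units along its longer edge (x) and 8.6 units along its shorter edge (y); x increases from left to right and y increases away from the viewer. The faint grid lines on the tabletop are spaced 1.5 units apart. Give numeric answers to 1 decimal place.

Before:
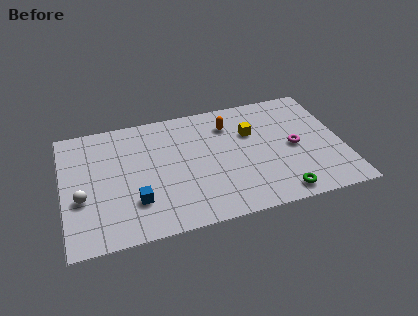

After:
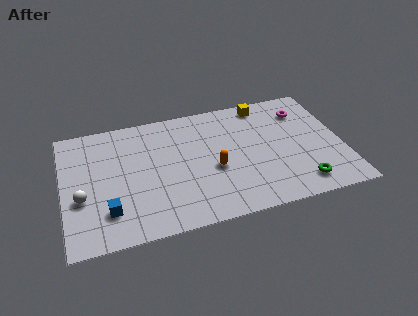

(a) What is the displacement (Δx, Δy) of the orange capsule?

(-1.0, -3.0)

The orange capsule started near (8.7, 6.6) and ended near (7.7, 3.6).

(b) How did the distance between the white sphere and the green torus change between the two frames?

+1.0

Before: roughly 10.3 units apart; after: 11.3. That's 1.0 units further apart.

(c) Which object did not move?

the white sphere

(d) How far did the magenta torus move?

2.6

From (11.9, 4.1) to (12.6, 6.6), the magenta torus covered √(0.7² + 2.5²) ≈ 2.6 units.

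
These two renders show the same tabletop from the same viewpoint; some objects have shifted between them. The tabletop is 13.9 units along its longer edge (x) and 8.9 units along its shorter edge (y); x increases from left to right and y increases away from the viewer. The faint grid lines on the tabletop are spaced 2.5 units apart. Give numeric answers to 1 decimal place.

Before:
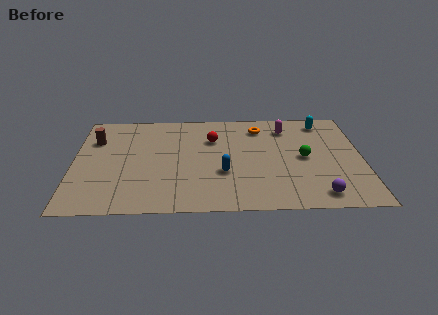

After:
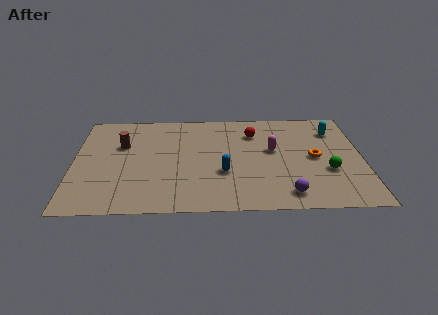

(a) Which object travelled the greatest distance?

the orange torus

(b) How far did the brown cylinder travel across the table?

1.4

From (1.0, 6.3) to (2.3, 5.8), the brown cylinder covered √(1.3² + 0.5²) ≈ 1.4 units.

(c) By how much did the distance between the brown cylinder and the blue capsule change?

-1.4

Before: roughly 6.9 units apart; after: 5.5. That's 1.4 units closer together.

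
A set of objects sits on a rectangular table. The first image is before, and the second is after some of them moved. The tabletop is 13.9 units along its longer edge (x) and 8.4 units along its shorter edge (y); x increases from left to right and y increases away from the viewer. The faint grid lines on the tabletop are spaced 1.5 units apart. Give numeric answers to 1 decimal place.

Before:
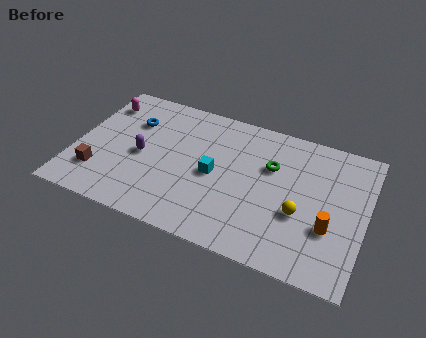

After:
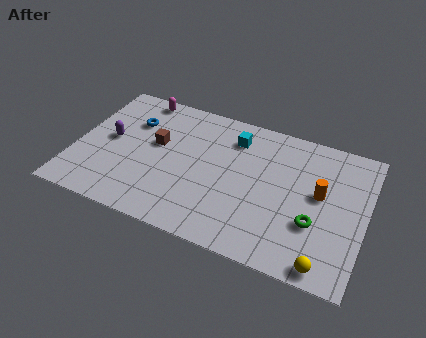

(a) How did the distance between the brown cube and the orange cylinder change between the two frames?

-3.1

Before: roughly 11.0 units apart; after: 7.9. That's 3.1 units closer together.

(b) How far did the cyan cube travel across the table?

2.7

The cyan cube was near (6.7, 4.0) before and (7.4, 6.6) after, so it travelled √(0.7² + 2.6²) ≈ 2.7 units.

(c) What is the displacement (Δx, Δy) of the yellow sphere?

(1.4, -2.4)

From the two frames, the yellow sphere sits at roughly (10.9, 3.2) before and (12.3, 0.8) after.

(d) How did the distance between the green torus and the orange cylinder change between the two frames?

-2.2

They were about 4.0 units apart before and 1.8 after — 2.2 units closer together.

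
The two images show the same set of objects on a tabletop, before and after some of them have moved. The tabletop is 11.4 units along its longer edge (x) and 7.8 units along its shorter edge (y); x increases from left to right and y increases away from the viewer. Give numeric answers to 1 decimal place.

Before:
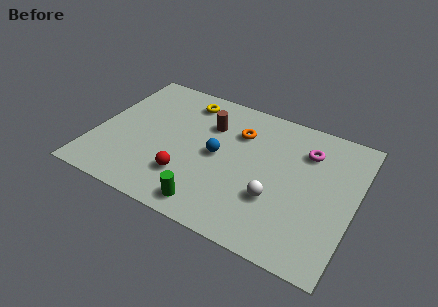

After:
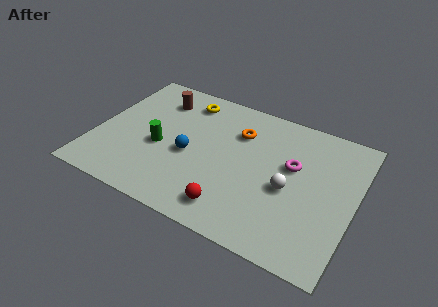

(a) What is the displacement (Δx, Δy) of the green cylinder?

(-2.6, 2.3)

The green cylinder was at about (5.5, 1.0) and moved to about (2.9, 3.3).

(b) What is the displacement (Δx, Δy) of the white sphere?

(0.5, 0.8)

From the two frames, the white sphere sits at roughly (8.1, 2.6) before and (8.6, 3.4) after.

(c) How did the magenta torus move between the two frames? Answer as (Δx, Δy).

(-0.5, -1.1)

The magenta torus was at about (9.1, 5.8) and moved to about (8.6, 4.7).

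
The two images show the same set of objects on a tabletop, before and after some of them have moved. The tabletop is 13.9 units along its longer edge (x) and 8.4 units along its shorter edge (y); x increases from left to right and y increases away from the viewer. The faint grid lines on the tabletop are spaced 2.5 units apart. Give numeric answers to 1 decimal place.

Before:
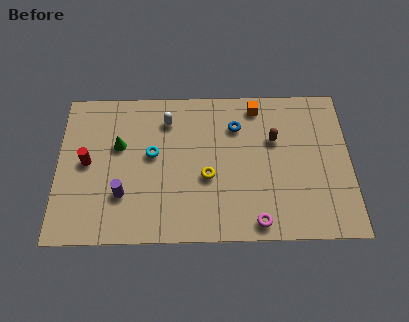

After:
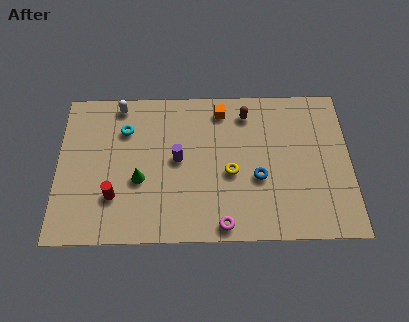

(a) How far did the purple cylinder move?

3.2

The purple cylinder was near (3.1, 2.5) before and (5.7, 4.4) after, so it travelled √(2.6² + 1.9²) ≈ 3.2 units.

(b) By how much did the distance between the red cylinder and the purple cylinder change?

+1.1

They were about 2.5 units apart before and 3.6 after — 1.1 units further apart.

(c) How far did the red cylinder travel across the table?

2.3

From (1.4, 4.3) to (2.7, 2.4), the red cylinder covered √(1.3² + 1.9²) ≈ 2.3 units.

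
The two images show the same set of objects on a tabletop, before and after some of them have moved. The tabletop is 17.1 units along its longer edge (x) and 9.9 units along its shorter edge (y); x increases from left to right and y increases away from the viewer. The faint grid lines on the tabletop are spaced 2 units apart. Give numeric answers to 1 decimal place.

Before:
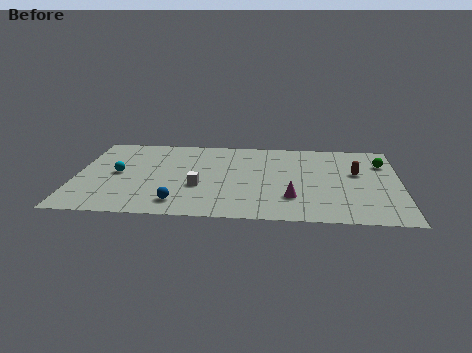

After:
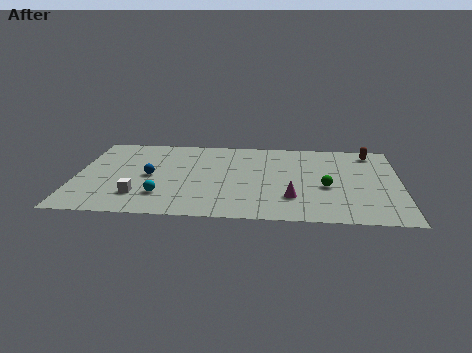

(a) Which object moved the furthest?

the green sphere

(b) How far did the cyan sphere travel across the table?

3.5

The cyan sphere was near (2.2, 5.0) before and (4.6, 2.5) after, so it travelled √(2.4² + 2.5²) ≈ 3.5 units.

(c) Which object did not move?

the magenta cone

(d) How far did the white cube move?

3.4

The white cube was near (6.5, 3.7) before and (3.4, 2.4) after, so it travelled √(3.1² + 1.3²) ≈ 3.4 units.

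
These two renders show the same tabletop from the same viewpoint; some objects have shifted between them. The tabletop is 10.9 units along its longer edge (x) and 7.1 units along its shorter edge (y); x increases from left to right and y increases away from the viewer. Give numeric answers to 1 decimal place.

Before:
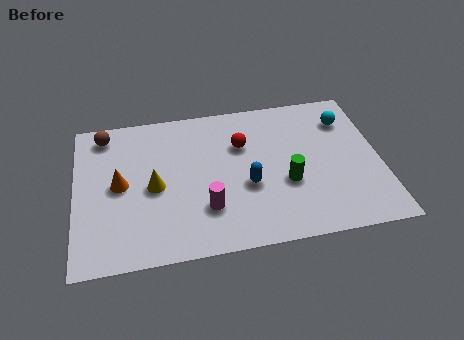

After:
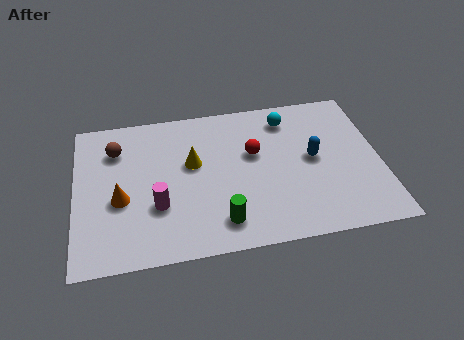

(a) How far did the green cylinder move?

2.8

The green cylinder moved from about (7.5, 2.7) to (5.1, 1.3), a distance of √(2.4² + 1.4²) ≈ 2.8.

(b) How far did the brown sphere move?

0.9

The brown sphere moved from about (1.1, 6.1) to (1.5, 5.3), a distance of √(0.4² + 0.8²) ≈ 0.9.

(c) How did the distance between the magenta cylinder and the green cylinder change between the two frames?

-0.5

The distance was about 3.0 in the first image and 2.5 in the second, so they moved 0.5 units closer together.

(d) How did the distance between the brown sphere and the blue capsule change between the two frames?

+1.2

Before: roughly 6.0 units apart; after: 7.2. That's 1.2 units further apart.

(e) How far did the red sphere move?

0.6

From (6.0, 4.8) to (6.4, 4.3), the red sphere covered √(0.4² + 0.5²) ≈ 0.6 units.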